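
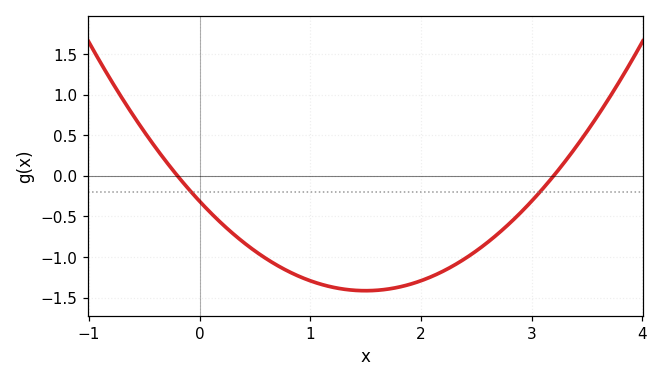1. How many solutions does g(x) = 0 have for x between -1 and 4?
2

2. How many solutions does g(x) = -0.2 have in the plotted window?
2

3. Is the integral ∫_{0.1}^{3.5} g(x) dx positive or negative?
negative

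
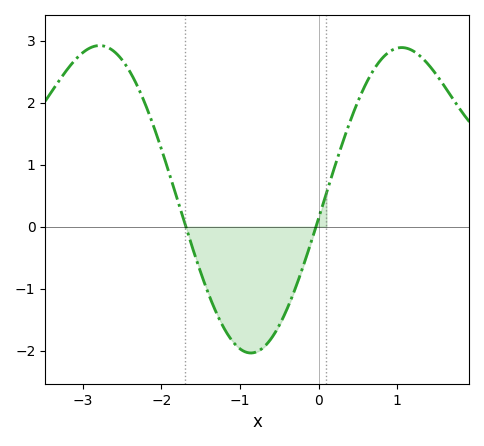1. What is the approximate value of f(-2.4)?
2.5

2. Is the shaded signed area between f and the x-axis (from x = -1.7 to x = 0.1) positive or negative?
negative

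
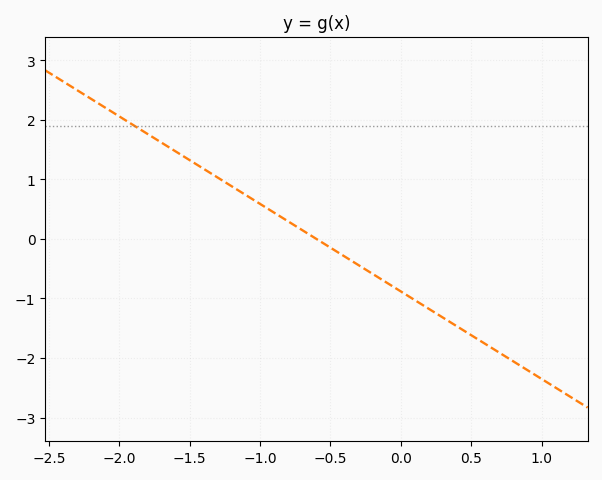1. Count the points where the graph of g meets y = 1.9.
1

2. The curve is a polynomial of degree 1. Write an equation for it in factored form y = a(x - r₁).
y = -1.47(x + 0.6)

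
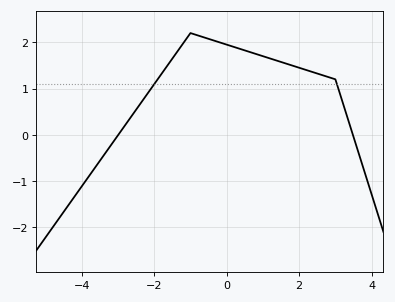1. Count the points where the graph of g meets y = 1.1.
2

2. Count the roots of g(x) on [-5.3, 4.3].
2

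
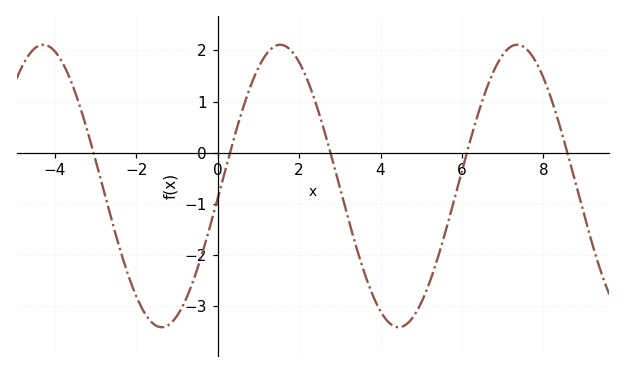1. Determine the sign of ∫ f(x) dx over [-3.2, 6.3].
negative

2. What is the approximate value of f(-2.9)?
-0.431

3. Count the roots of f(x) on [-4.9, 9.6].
5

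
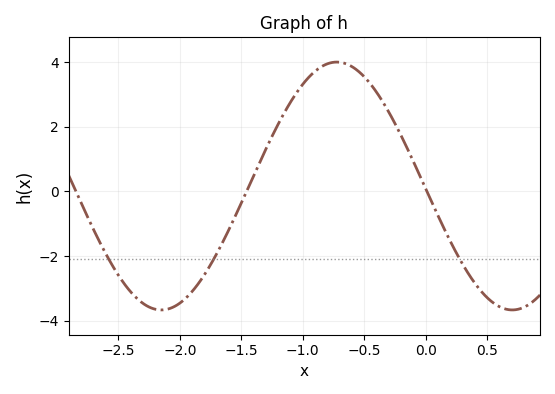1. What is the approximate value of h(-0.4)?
3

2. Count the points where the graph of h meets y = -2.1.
3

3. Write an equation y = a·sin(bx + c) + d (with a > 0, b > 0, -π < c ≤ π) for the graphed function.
y = 3.84sin(2.2x - 3.1) + 0.17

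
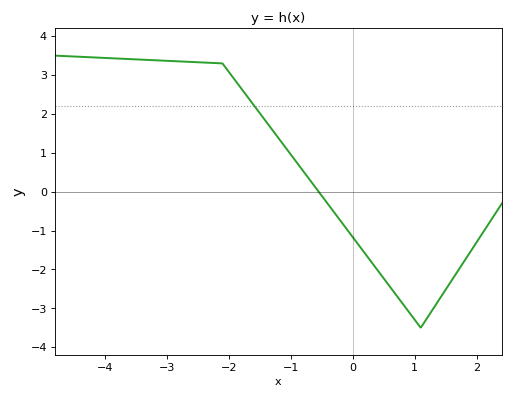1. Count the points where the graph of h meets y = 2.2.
1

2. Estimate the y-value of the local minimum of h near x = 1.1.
-3.5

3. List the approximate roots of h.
-0.5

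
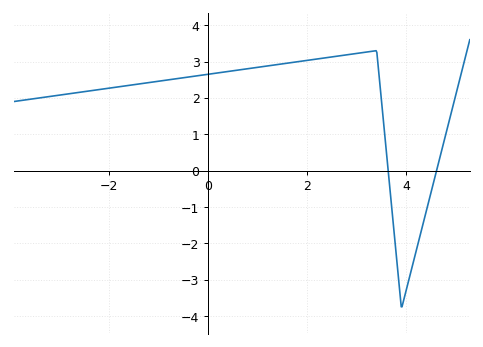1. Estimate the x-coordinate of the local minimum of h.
3.9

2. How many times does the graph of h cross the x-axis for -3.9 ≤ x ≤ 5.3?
2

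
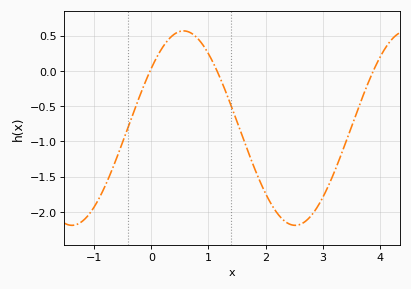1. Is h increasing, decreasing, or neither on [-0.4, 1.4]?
neither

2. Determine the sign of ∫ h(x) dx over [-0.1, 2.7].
negative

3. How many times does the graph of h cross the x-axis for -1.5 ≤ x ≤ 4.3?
3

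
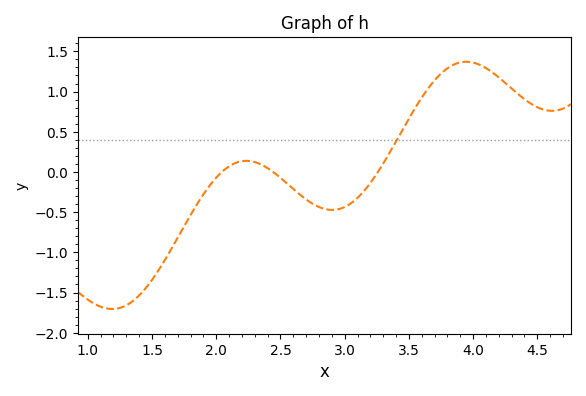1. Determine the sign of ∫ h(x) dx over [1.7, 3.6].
negative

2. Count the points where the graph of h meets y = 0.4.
1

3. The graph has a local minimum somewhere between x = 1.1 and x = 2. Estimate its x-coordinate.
1.2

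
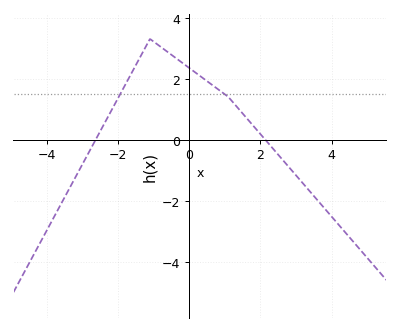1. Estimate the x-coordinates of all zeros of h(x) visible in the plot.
-2.6, 2.2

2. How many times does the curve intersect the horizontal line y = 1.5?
2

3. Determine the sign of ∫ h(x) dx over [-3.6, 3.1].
positive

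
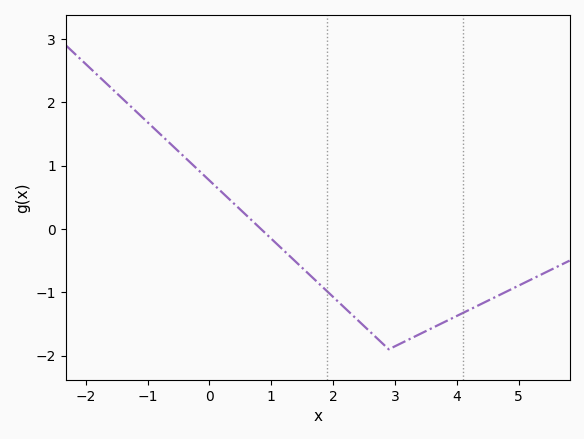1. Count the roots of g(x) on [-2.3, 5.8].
1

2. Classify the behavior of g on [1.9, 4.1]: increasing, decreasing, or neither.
neither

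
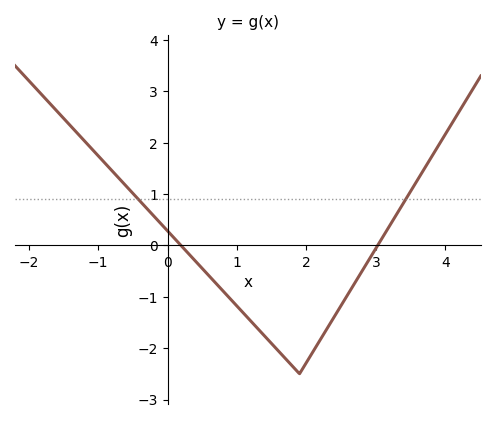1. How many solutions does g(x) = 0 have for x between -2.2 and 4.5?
2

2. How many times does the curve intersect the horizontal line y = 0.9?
2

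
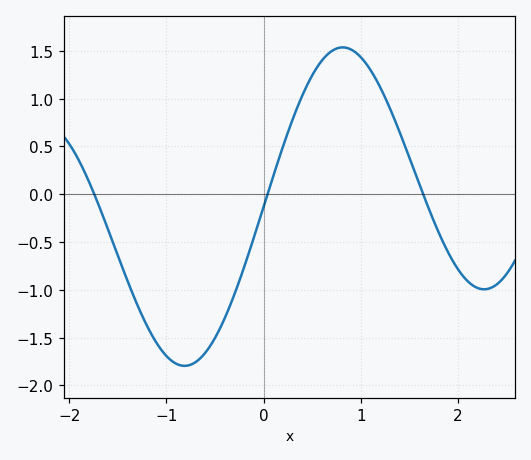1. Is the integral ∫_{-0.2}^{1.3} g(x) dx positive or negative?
positive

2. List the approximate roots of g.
-1.7, 0, 1.6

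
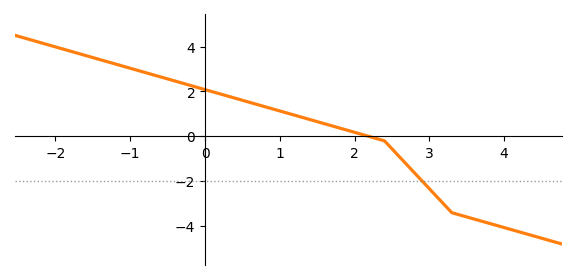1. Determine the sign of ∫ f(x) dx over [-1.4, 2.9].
positive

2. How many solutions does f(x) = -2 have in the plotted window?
1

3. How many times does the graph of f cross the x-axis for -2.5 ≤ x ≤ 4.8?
1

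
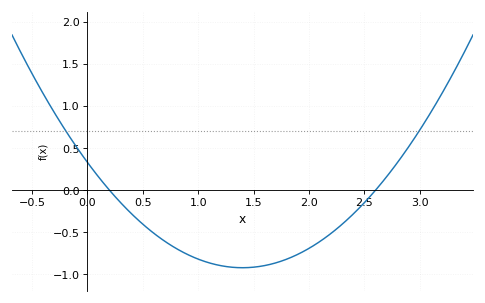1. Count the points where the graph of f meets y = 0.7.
2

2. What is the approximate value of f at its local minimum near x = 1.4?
-0.922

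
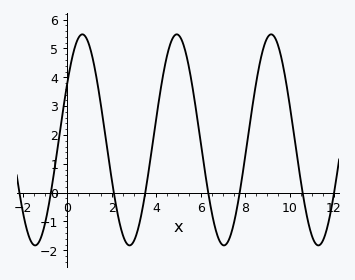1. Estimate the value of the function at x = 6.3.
0.2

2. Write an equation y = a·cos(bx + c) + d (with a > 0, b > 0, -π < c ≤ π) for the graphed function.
y = 3.66cos(1.5x - 1) + 1.83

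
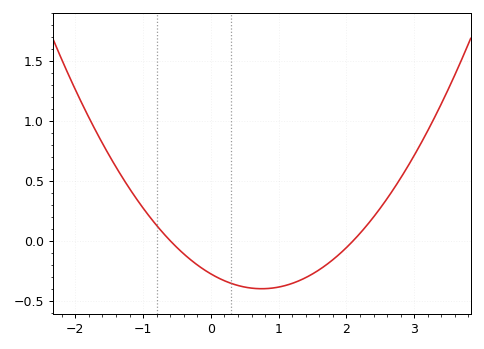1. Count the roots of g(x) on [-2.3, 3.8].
2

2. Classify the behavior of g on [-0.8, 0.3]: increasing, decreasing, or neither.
decreasing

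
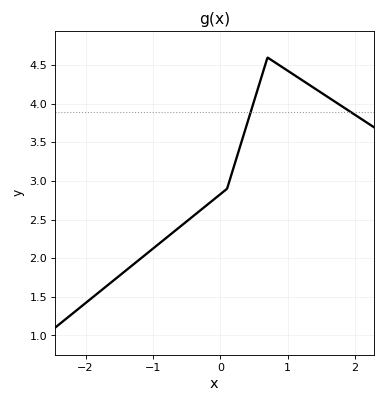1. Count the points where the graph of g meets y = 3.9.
2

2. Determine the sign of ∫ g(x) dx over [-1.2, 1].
positive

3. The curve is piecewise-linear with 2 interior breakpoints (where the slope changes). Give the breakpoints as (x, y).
(0.1, 2.9); (0.7, 4.6)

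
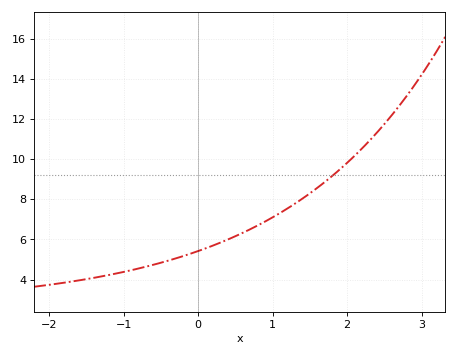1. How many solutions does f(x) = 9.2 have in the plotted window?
1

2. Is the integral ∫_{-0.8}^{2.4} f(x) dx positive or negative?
positive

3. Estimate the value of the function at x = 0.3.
5.8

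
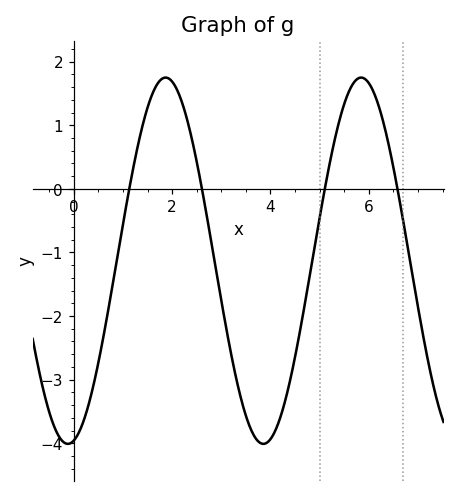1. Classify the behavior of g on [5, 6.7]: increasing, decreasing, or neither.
neither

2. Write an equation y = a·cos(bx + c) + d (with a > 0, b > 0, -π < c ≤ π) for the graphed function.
y = 2.88cos(1.58x - 2.95) - 1.13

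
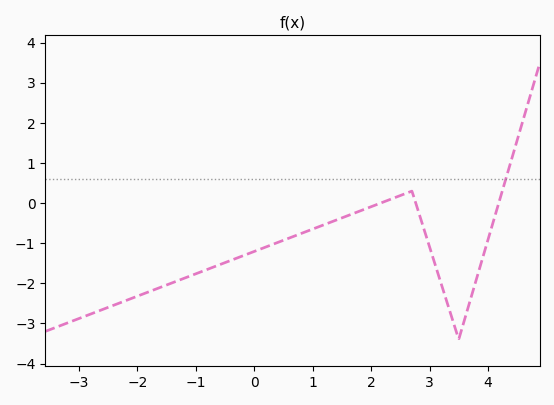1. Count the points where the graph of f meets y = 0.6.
1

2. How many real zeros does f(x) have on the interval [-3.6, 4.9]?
3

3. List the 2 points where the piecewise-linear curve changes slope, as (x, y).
(2.7, 0.3); (3.5, -3.4)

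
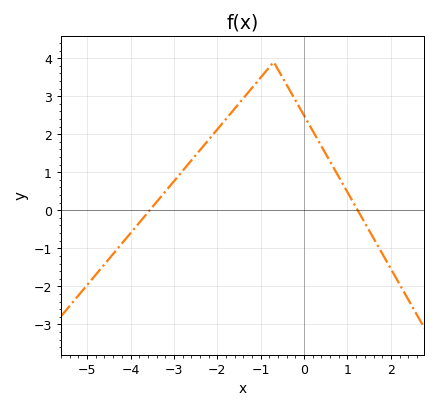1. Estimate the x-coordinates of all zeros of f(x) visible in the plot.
-3.6, 1.2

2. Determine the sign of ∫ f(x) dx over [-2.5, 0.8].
positive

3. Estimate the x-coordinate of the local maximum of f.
-0.8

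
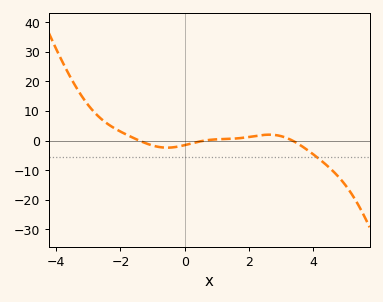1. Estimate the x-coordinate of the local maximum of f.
2.63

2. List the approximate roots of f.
-1.41, 0.605, 3.36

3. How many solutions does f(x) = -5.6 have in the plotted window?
1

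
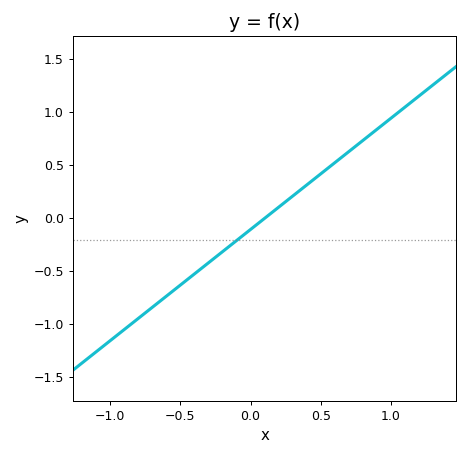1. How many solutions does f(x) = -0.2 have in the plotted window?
1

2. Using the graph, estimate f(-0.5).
-0.65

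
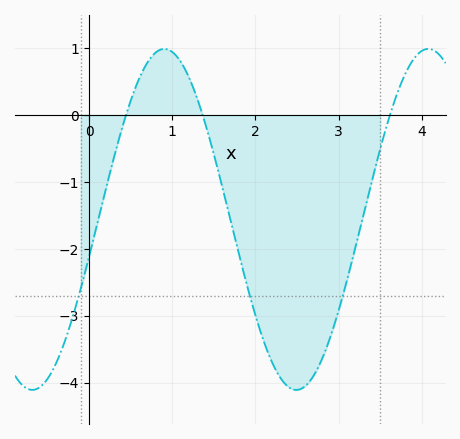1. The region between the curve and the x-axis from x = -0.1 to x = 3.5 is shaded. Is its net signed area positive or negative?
negative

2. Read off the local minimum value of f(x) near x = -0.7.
-4.11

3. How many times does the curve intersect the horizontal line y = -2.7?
3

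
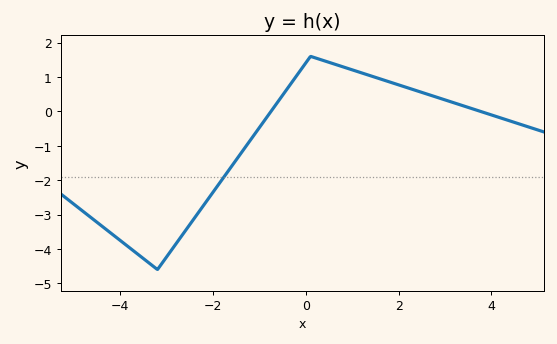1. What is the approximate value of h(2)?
0.77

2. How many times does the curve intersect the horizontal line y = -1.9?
1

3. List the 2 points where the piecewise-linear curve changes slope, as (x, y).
(-3.2, -4.6); (0.1, 1.6)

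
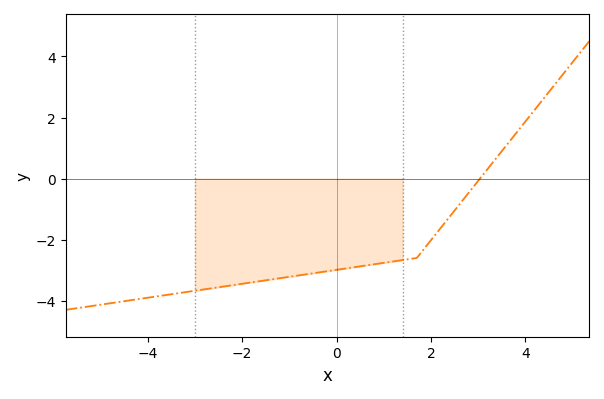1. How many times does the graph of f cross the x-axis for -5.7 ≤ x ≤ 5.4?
1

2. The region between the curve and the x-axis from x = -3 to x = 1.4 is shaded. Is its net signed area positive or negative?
negative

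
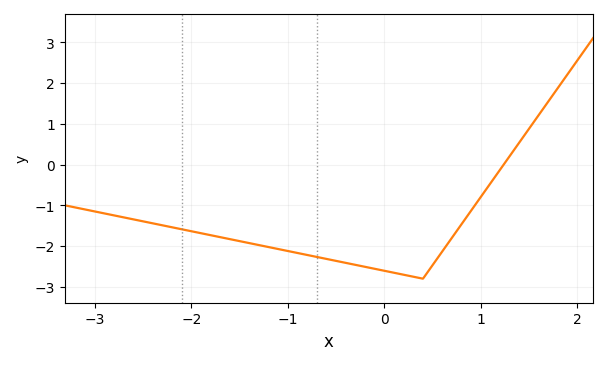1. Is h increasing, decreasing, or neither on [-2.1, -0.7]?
decreasing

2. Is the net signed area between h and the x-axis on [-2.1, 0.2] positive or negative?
negative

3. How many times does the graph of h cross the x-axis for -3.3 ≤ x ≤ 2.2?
1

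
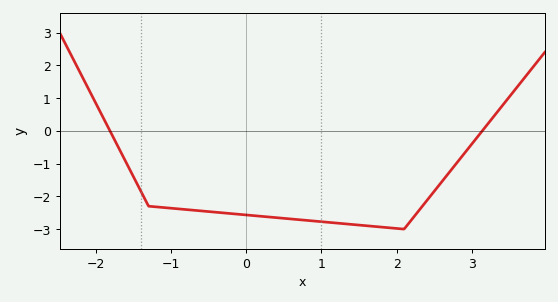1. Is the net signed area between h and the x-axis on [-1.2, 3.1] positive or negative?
negative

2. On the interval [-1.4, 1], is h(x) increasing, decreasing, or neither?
decreasing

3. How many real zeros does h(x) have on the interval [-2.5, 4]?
2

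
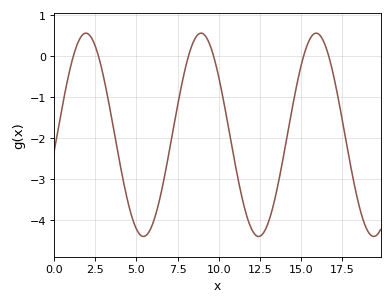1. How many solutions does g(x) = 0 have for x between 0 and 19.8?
6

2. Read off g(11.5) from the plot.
-3.6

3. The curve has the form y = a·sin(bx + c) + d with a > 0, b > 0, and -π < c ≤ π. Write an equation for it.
y = 2.48sin(0.9x - 0.18) - 1.92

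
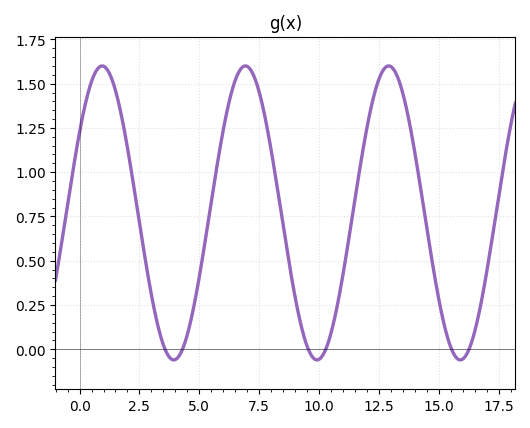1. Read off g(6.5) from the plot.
1.52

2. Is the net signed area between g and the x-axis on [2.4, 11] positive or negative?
positive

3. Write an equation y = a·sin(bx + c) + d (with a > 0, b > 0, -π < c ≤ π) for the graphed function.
y = 0.83sin(1.1x + 0.58) + 0.77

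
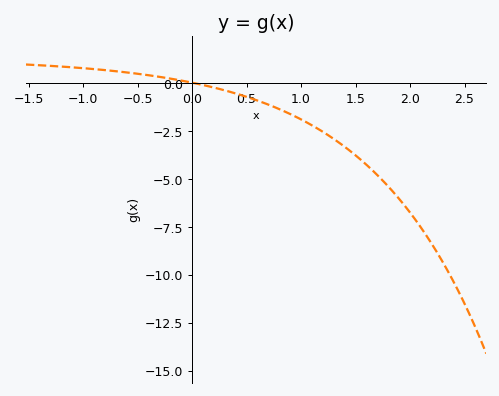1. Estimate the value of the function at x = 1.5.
-3.75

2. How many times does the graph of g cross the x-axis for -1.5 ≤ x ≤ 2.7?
1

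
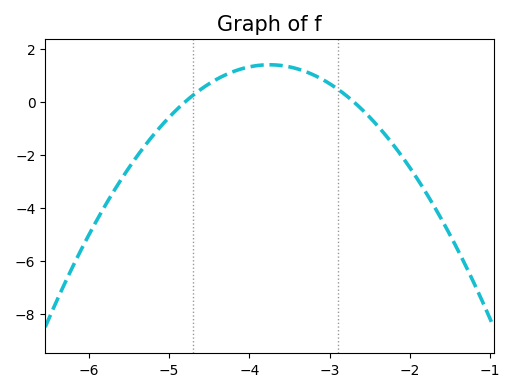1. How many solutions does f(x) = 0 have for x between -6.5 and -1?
2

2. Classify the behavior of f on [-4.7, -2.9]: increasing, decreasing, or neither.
neither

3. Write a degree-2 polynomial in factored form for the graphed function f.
y = -1.27(x + 4.8)(x + 2.7)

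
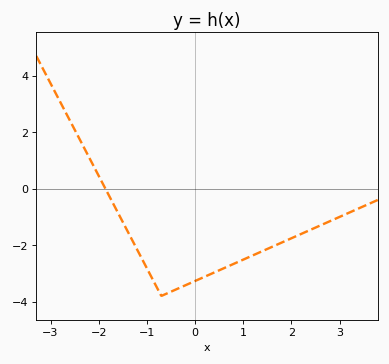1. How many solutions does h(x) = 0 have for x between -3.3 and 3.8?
1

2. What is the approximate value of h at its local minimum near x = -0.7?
-3.8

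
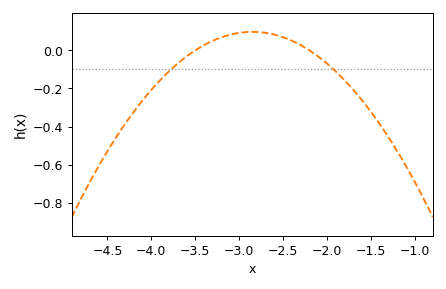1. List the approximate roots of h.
-3.5, -2.2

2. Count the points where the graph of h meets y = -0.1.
2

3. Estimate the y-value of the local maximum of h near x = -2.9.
0.1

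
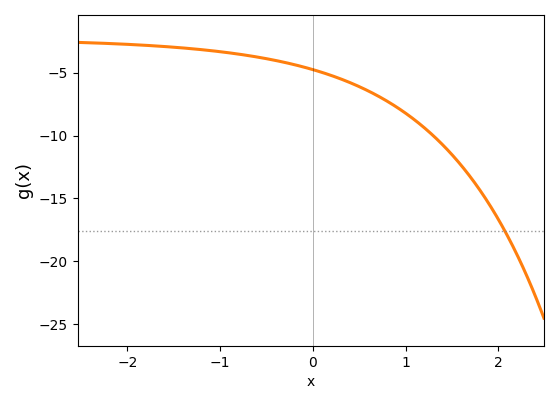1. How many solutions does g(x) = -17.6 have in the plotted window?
1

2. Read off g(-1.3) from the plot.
-3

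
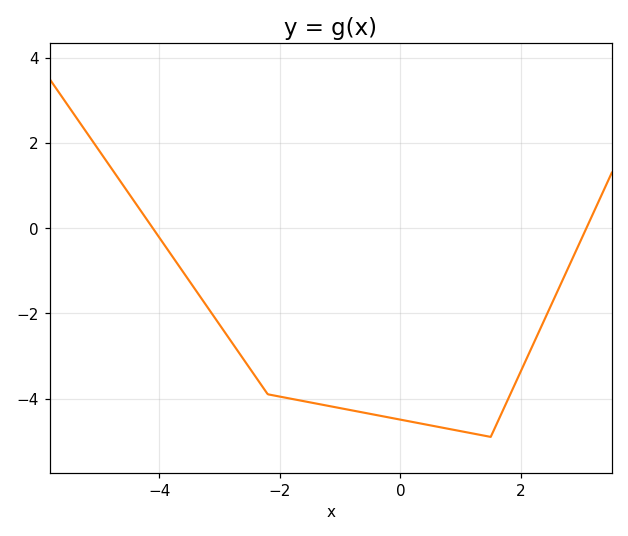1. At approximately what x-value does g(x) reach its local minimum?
1.5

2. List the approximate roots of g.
-4.11, 3.09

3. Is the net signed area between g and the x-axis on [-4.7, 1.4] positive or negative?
negative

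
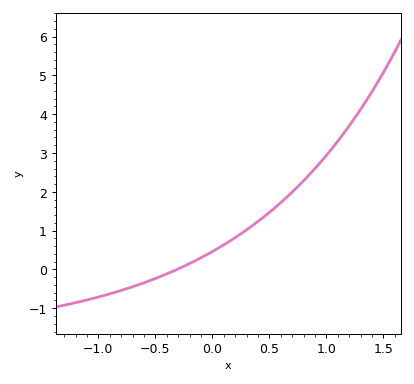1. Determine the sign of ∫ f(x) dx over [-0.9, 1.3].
positive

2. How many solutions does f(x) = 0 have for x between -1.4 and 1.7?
1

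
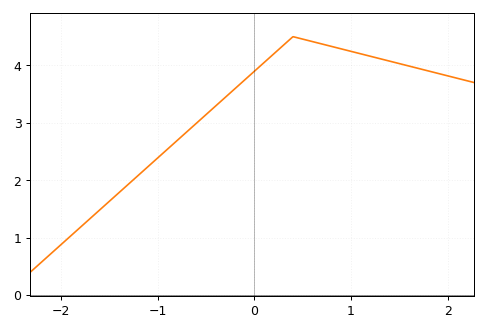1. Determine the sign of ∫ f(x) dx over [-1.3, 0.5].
positive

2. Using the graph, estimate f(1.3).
4.1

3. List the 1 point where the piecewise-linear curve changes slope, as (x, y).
(0.4, 4.5)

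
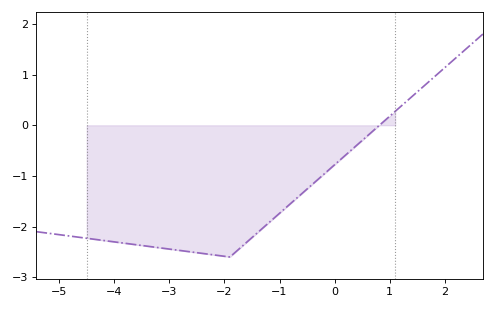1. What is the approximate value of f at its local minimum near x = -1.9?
-2.6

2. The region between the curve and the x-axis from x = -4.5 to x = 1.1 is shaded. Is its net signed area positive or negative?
negative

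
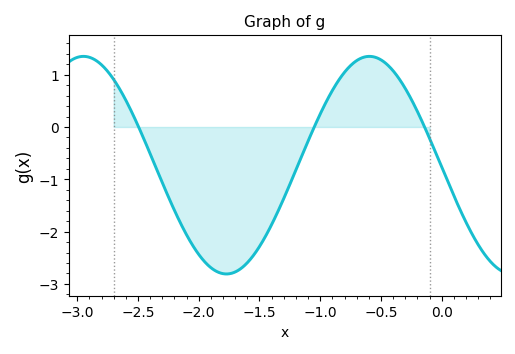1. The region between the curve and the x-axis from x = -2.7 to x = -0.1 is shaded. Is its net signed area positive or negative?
negative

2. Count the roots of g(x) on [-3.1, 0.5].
3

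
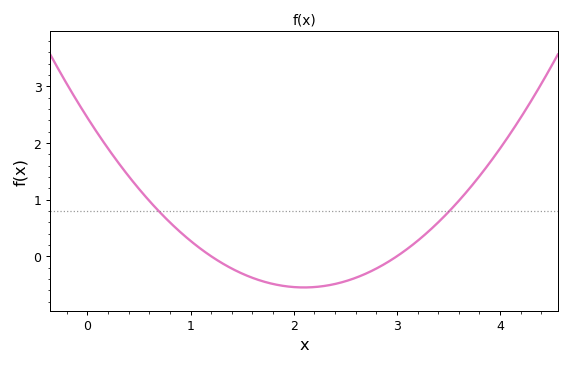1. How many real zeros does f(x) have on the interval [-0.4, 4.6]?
2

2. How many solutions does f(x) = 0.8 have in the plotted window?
2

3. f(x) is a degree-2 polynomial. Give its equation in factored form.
y = 0.68(x - 1.2)(x - 3)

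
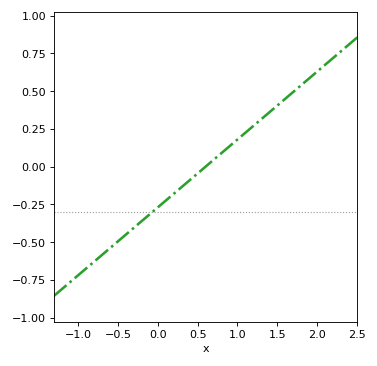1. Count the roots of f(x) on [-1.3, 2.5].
1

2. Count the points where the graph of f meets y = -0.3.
1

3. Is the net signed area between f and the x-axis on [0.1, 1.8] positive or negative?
positive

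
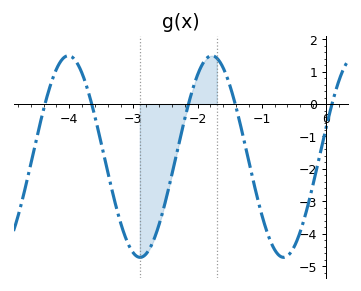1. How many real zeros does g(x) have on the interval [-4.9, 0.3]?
5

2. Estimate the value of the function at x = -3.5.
-1.2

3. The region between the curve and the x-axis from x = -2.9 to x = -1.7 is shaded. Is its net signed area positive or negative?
negative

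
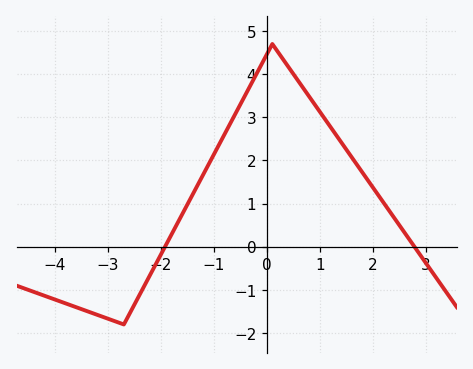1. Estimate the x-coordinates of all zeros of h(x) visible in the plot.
-1.92, 2.78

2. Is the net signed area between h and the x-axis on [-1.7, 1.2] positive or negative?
positive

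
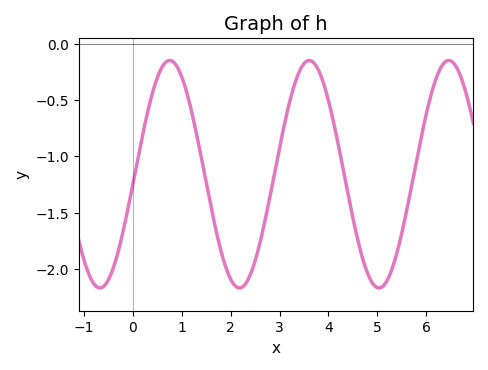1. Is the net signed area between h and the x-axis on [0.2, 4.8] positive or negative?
negative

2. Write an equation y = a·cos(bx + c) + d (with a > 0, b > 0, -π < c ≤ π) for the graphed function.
y = 1.01cos(2.2x - 1.65) - 1.16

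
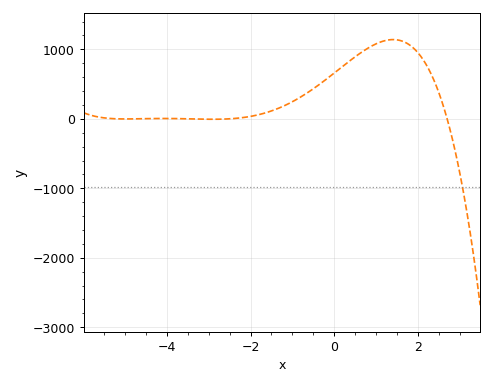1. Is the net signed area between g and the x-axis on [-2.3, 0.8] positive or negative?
positive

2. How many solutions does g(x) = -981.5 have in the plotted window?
1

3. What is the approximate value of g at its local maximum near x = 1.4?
1140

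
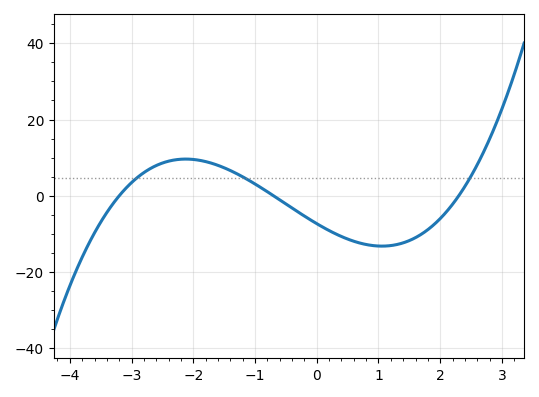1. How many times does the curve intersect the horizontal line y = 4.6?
3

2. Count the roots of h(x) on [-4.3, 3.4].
3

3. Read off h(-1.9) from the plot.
9.3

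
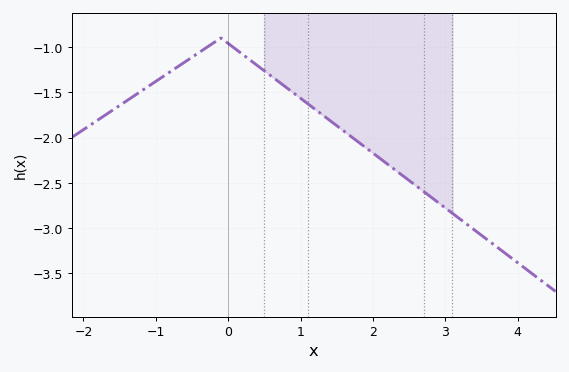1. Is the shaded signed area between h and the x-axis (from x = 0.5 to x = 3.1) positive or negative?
negative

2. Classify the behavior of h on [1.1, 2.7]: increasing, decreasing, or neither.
decreasing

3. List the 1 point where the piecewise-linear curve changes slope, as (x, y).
(-0.1, -0.9)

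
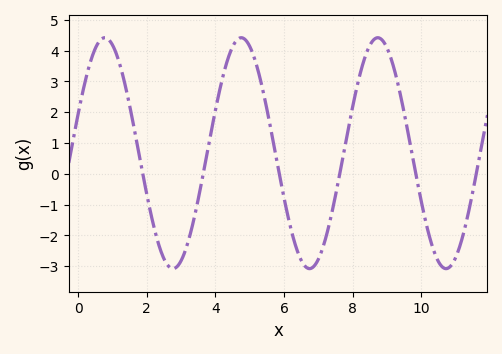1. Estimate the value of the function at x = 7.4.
-1.24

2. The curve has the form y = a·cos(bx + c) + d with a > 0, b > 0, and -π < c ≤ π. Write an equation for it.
y = 3.75cos(1.58x - 1.23) + 0.67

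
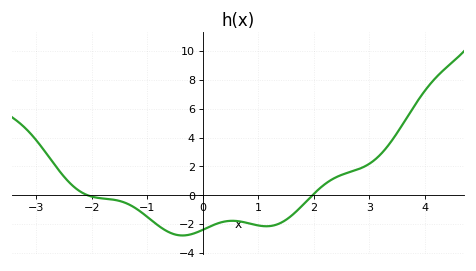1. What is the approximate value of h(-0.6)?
-2.6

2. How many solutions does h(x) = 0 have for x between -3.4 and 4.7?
2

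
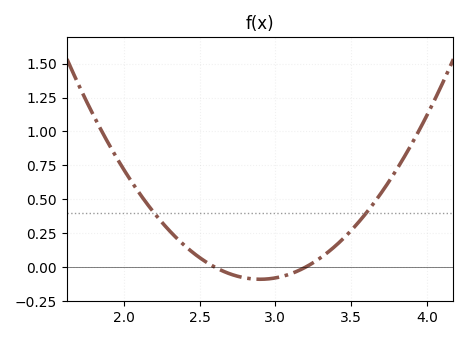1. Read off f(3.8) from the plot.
0.72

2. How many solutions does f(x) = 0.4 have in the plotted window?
2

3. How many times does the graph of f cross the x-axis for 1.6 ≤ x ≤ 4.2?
2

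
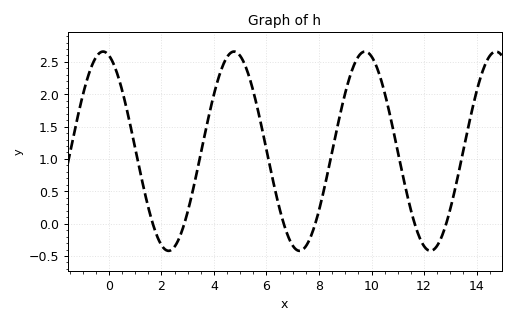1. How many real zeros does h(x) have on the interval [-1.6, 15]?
6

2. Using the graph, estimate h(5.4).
2.2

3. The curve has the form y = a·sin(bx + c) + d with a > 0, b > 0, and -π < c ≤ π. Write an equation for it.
y = 1.54sin(1.3x + 1.9) + 1.12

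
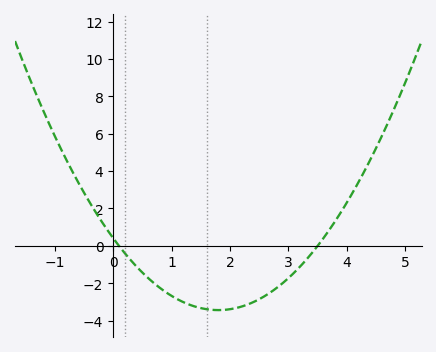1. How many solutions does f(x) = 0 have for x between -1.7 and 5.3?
2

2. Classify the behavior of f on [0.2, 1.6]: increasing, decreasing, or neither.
decreasing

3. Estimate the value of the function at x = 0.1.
0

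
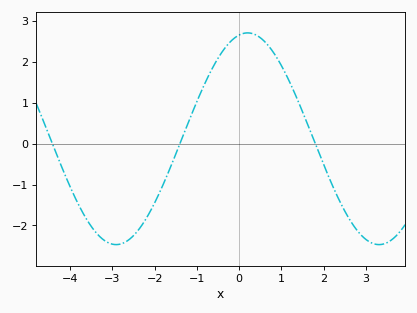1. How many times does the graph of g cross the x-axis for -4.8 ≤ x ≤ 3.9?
3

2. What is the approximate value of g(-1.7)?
-0.763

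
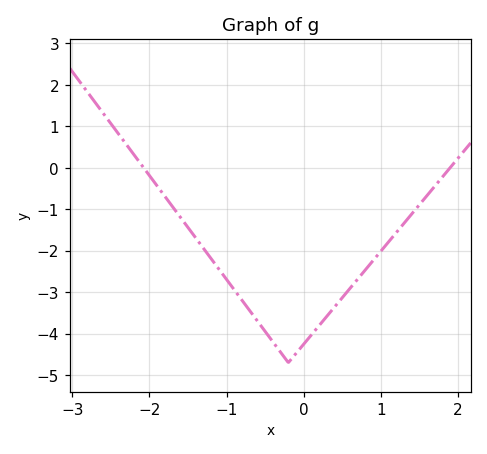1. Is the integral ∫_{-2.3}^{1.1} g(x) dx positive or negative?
negative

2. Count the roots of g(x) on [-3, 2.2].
2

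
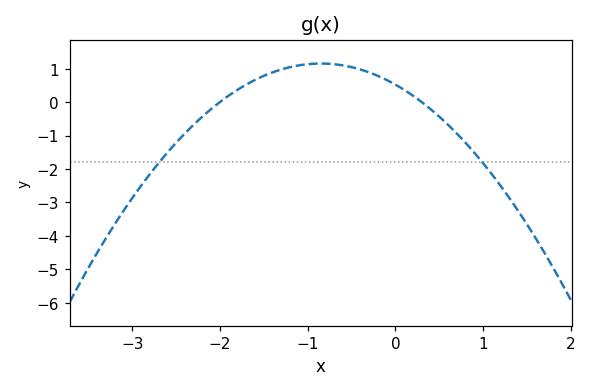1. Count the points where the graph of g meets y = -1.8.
2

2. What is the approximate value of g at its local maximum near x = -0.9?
1.15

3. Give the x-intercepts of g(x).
-2, 0.3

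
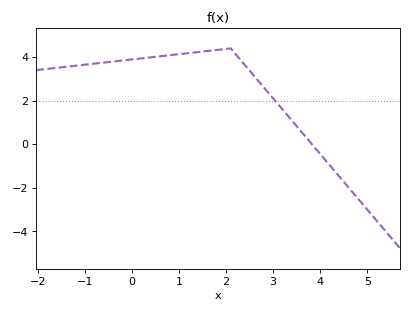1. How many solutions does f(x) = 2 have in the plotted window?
1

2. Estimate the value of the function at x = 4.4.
-1.4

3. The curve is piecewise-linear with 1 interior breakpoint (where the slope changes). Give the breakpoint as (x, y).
(2.1, 4.4)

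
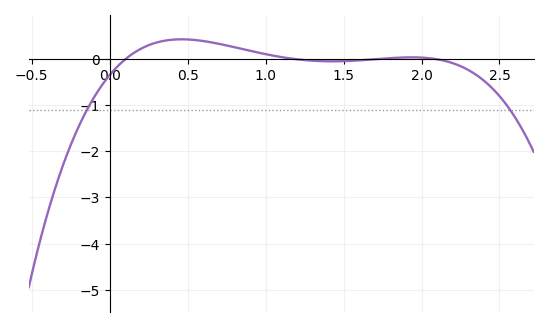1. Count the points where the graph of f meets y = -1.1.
2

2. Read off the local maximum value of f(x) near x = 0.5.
0.4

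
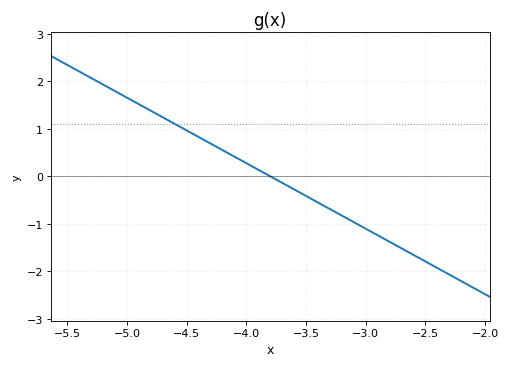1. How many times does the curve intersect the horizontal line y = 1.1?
1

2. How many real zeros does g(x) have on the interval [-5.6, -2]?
1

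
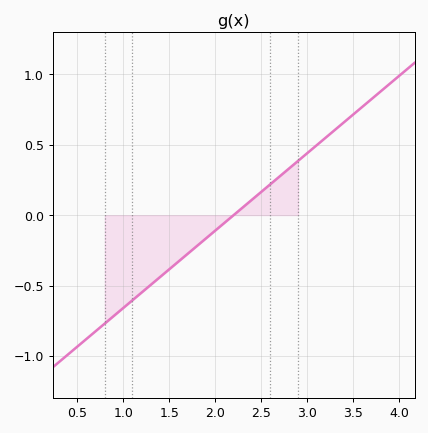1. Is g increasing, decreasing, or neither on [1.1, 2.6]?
increasing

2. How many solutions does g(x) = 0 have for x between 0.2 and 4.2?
1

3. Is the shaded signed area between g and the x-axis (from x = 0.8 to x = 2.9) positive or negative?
negative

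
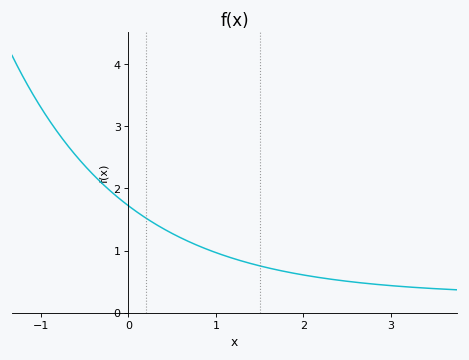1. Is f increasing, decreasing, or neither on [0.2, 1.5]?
decreasing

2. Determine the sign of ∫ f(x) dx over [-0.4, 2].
positive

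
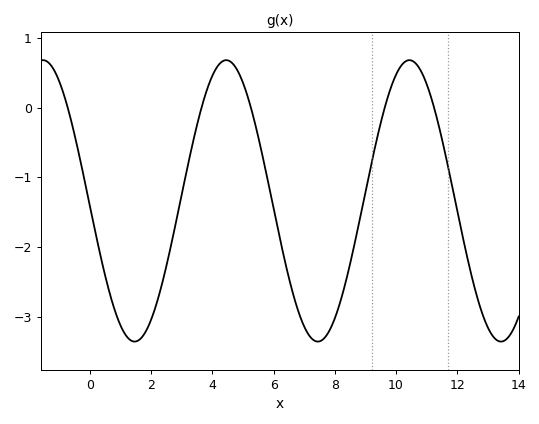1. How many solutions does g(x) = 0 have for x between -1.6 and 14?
5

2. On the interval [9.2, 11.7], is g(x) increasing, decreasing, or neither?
neither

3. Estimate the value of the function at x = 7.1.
-3.2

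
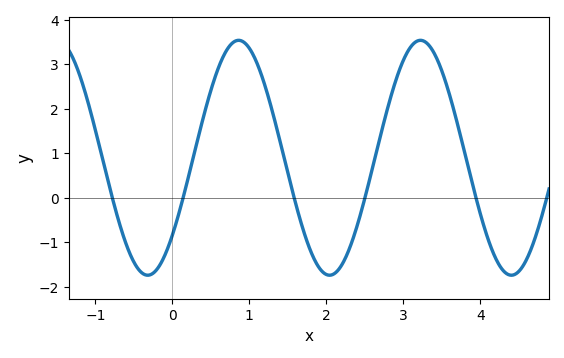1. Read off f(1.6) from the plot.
-0.1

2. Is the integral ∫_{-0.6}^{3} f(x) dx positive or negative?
positive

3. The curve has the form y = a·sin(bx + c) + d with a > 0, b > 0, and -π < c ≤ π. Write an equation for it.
y = 2.64sin(2.7x - 0.72) + 0.9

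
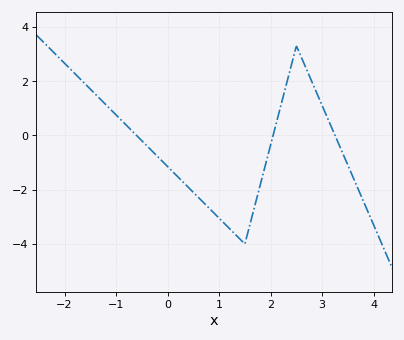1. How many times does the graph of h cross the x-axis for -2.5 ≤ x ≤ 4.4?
3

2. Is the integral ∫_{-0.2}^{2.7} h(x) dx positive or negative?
negative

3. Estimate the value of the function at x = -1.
0.753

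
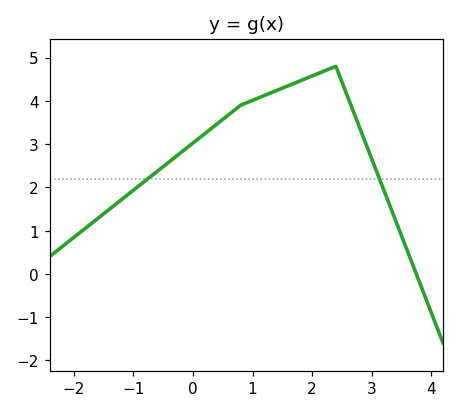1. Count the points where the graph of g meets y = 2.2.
2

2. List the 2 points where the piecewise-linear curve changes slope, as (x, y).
(0.8, 3.9); (2.4, 4.8)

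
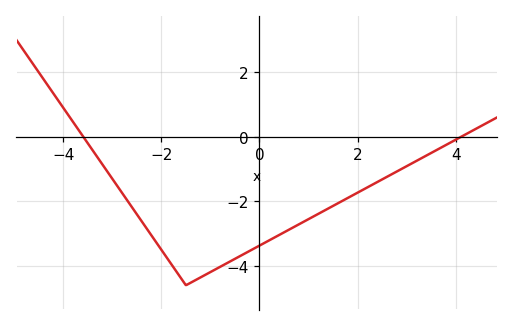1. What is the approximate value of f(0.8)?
-2.8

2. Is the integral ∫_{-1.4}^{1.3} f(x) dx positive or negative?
negative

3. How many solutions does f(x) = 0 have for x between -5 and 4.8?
2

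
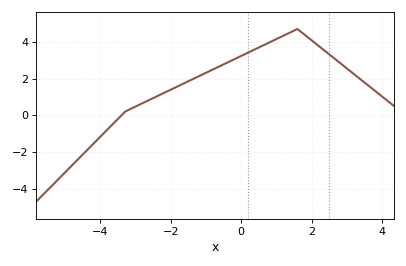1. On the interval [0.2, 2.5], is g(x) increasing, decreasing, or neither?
neither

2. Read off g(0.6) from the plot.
3.8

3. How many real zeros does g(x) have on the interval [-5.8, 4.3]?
1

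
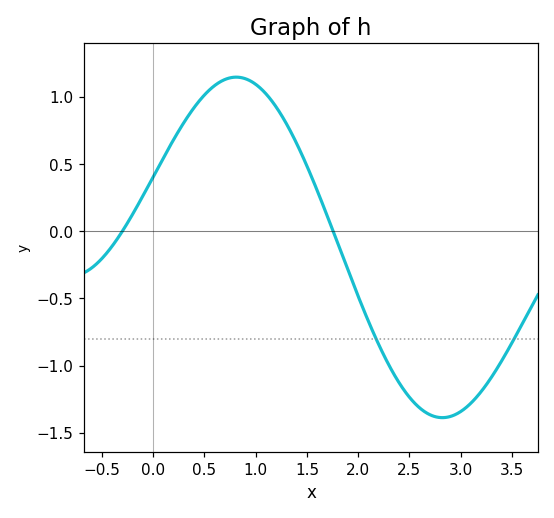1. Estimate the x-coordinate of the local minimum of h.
2.8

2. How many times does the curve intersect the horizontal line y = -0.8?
2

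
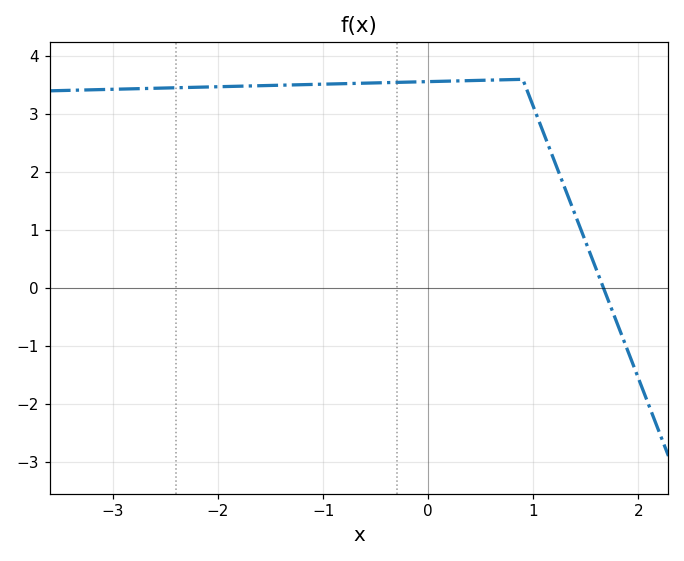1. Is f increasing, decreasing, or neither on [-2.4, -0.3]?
increasing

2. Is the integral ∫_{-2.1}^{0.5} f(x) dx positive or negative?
positive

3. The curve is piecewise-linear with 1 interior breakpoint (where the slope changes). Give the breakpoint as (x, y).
(0.9, 3.6)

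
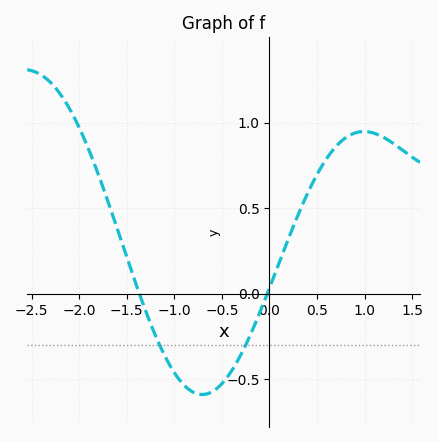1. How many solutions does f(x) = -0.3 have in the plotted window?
2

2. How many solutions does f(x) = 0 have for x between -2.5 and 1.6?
2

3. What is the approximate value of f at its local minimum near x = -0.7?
-0.588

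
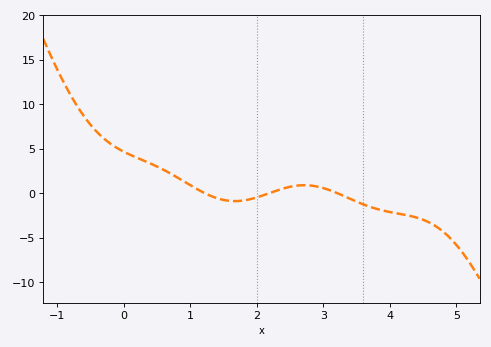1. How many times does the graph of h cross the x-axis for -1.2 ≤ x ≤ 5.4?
3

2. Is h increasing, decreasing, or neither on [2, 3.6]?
neither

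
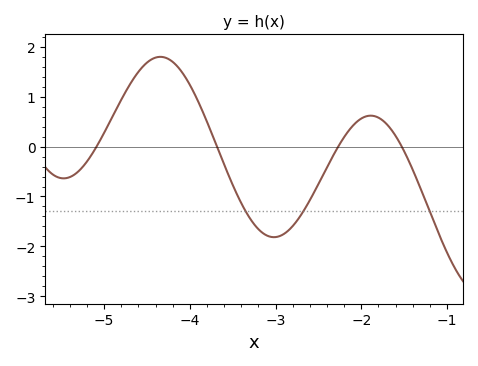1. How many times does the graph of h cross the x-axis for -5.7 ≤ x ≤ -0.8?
4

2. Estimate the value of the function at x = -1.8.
0.6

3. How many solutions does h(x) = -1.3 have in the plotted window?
3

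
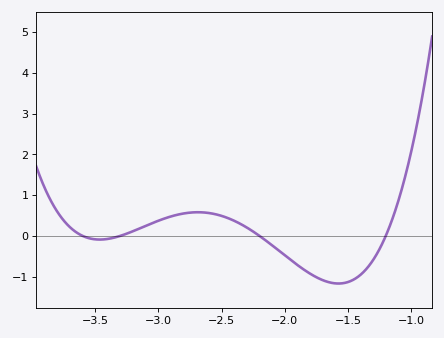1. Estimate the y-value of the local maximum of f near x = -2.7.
0.6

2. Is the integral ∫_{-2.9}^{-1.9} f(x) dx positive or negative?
positive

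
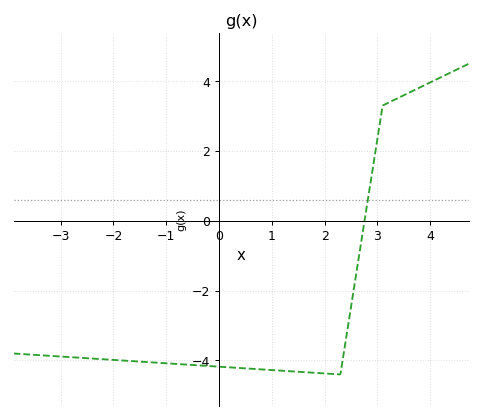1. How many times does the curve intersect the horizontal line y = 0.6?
1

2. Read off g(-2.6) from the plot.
-3.93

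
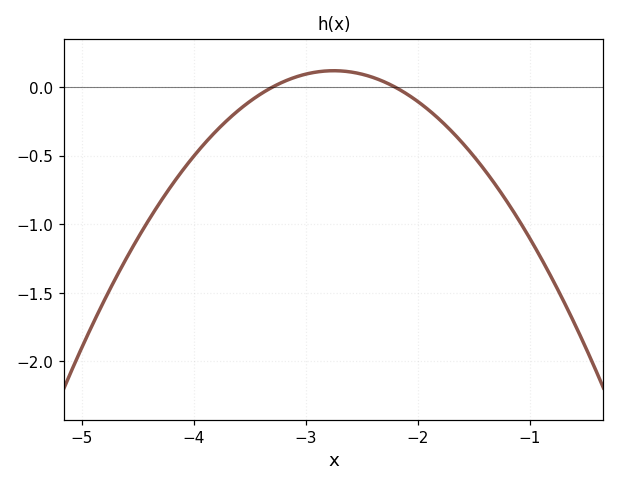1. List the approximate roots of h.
-3.3, -2.2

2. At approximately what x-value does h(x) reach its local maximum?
-2.75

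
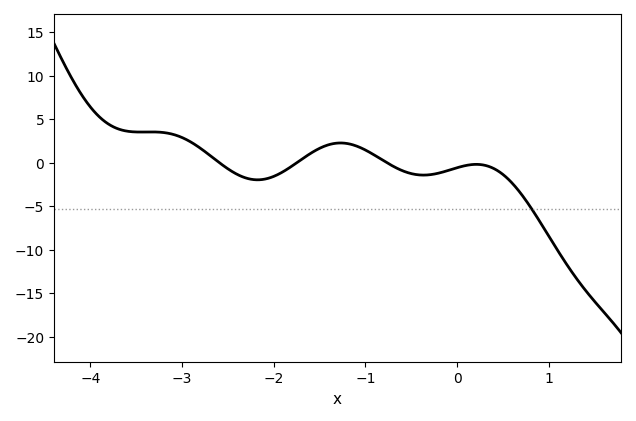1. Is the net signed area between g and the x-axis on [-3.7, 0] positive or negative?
positive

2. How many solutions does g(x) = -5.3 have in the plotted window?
1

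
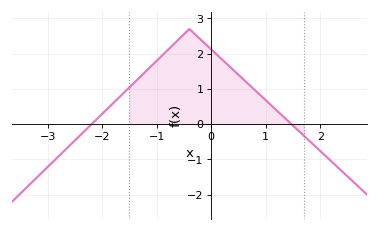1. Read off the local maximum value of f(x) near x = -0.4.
2.7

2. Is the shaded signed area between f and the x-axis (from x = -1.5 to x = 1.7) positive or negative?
positive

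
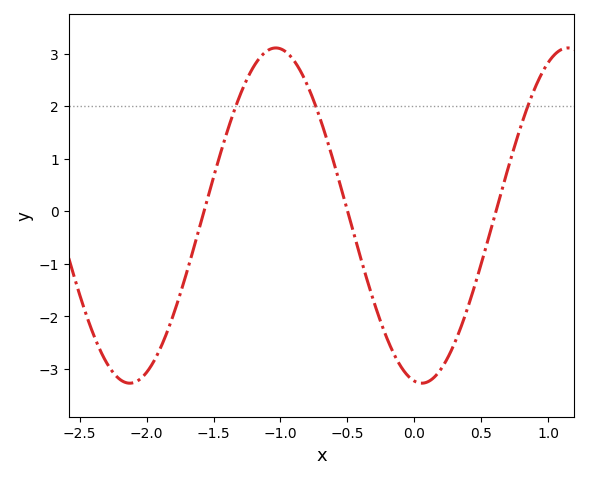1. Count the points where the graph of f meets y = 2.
3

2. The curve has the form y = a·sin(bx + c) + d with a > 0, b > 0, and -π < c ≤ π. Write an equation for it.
y = 3.19sin(2.88x - 1.73) - 0.08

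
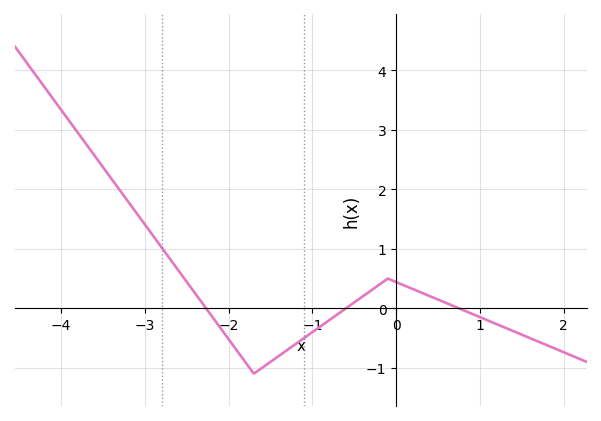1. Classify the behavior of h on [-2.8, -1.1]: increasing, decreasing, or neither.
neither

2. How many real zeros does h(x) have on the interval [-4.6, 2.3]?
3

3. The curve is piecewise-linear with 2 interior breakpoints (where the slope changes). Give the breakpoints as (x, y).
(-1.7, -1.1); (-0.1, 0.5)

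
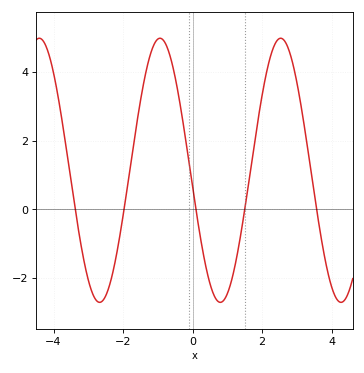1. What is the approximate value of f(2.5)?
4.98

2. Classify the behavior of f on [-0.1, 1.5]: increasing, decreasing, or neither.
neither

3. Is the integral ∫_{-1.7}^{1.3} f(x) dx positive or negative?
positive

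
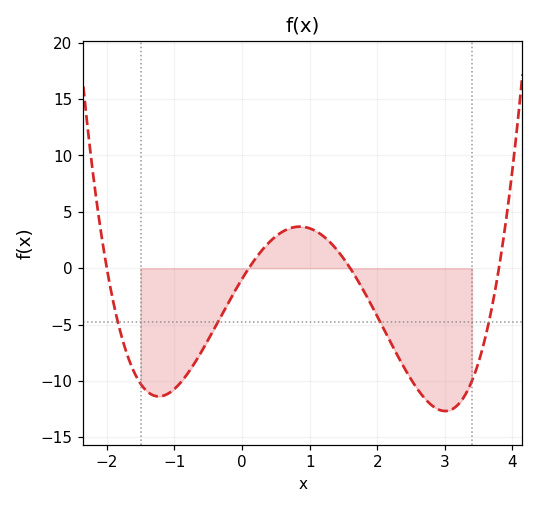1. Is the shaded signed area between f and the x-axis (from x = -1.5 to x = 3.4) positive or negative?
negative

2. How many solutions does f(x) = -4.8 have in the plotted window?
4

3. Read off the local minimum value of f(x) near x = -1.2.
-11.4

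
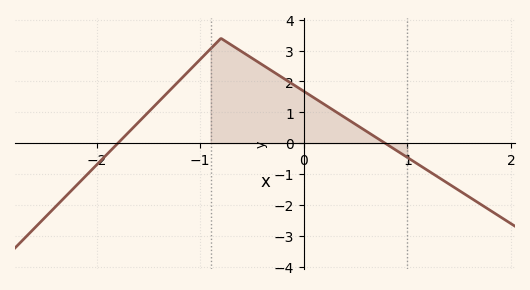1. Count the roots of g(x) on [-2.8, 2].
2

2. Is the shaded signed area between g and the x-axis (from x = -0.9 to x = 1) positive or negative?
positive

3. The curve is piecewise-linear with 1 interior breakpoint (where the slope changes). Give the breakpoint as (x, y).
(-0.8, 3.4)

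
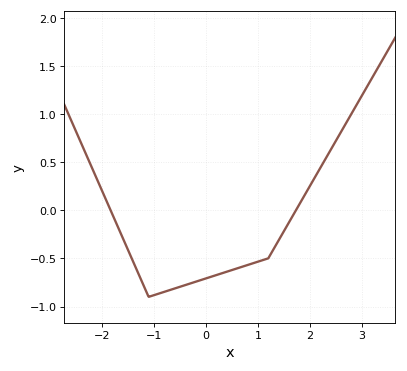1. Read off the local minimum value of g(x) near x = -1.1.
-0.9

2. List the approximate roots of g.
-1.83, 1.73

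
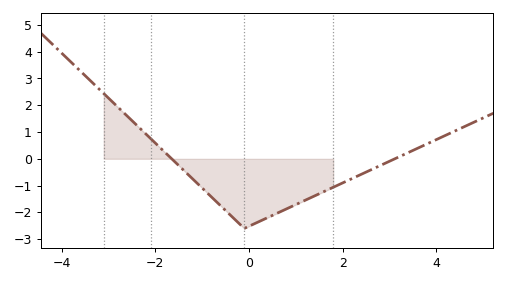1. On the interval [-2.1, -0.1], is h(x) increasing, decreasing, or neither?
decreasing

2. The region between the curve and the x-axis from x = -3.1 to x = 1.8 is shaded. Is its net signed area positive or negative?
negative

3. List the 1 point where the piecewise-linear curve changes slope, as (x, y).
(-0.1, -2.6)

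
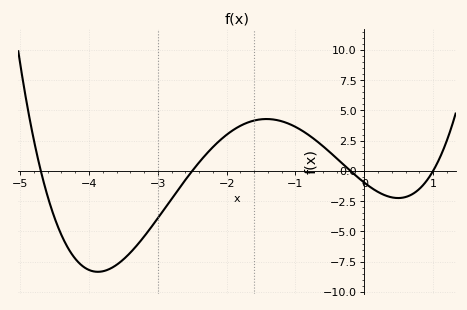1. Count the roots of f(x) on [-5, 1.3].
4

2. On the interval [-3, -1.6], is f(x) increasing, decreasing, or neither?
increasing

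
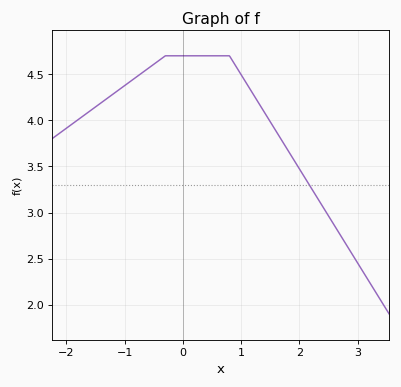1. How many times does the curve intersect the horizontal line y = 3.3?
1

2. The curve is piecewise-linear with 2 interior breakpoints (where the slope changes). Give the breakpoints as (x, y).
(-0.3, 4.7); (0.8, 4.7)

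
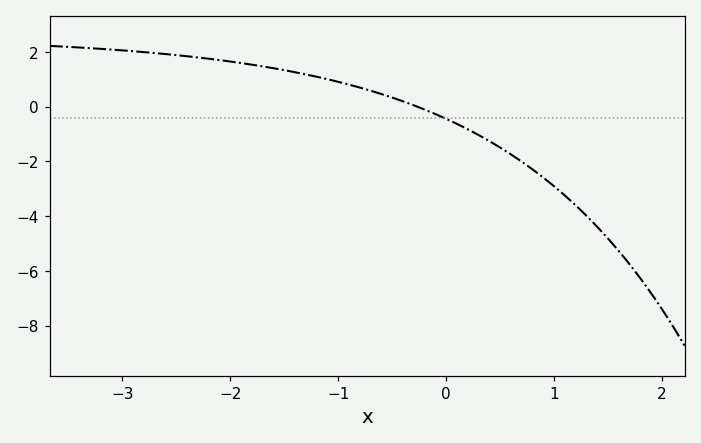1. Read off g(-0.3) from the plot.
0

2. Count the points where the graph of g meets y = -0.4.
1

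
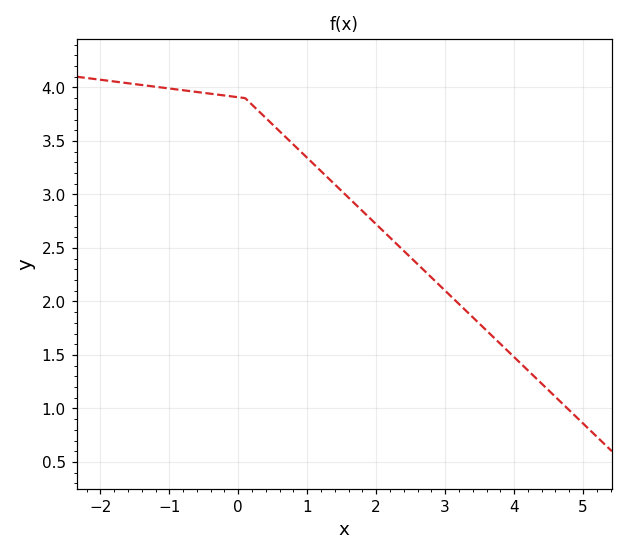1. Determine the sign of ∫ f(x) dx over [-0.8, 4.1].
positive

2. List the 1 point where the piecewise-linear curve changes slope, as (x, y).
(0.1, 3.9)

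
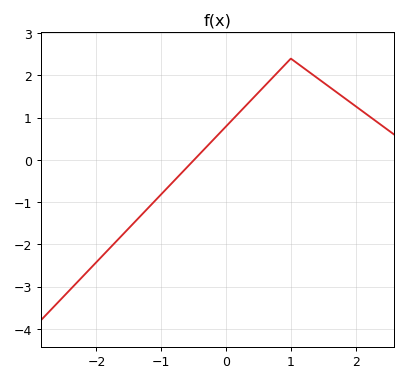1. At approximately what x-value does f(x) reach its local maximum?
1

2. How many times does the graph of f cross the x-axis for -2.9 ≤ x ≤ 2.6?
1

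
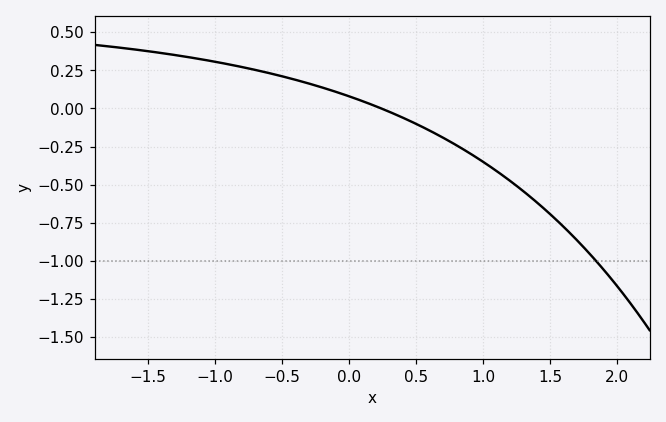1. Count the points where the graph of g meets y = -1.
1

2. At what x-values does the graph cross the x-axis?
0.2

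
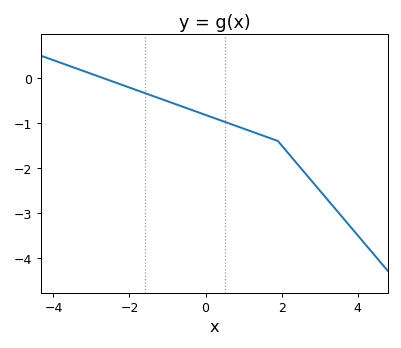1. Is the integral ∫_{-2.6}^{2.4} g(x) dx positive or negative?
negative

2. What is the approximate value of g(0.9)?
-1.1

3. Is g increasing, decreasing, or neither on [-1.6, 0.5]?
decreasing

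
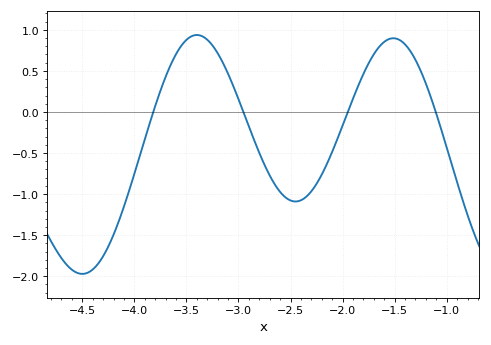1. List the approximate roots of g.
-3.8, -3, -1.9, -1.1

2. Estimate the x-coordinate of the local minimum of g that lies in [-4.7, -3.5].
-4.5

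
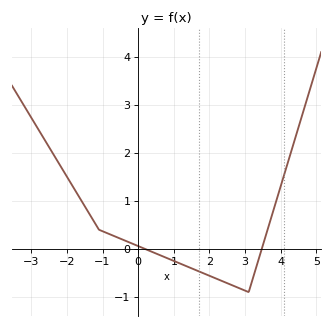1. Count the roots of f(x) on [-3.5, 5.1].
2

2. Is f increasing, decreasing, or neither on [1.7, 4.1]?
neither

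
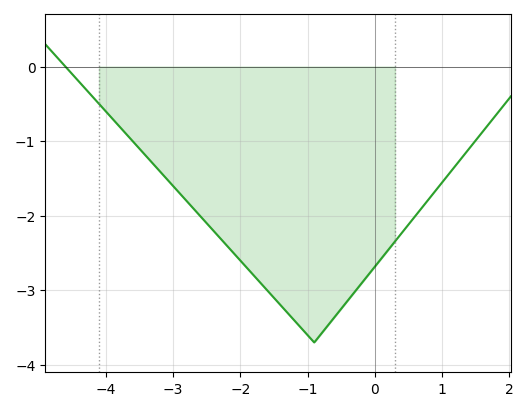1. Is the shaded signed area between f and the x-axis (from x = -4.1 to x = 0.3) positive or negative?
negative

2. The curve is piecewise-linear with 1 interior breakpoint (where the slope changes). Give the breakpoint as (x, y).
(-0.9, -3.7)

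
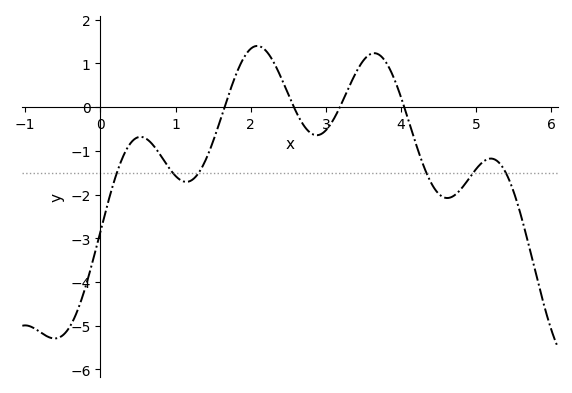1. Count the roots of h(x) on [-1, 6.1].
4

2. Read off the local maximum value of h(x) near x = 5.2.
-1.18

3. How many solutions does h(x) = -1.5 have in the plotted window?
6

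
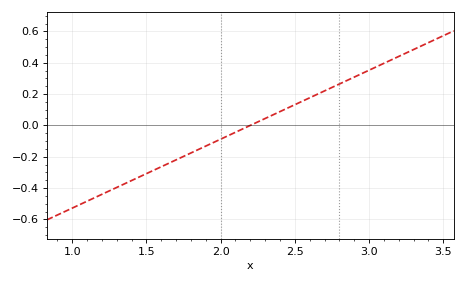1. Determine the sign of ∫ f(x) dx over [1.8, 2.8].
positive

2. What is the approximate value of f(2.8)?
0.264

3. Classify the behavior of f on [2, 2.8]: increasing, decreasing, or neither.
increasing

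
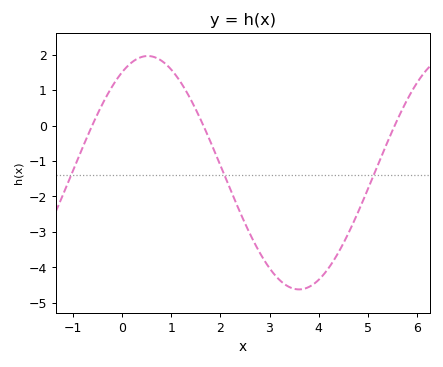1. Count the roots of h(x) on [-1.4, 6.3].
3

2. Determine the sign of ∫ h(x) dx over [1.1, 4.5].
negative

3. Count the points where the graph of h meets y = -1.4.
3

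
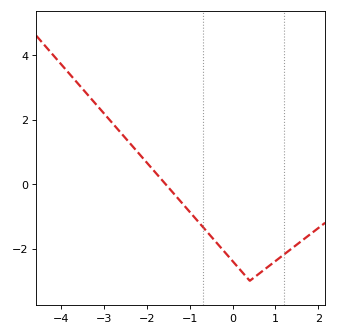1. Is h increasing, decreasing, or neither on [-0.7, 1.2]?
neither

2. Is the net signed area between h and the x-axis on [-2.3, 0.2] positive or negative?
negative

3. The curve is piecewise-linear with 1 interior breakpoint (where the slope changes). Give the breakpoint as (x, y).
(0.4, -3)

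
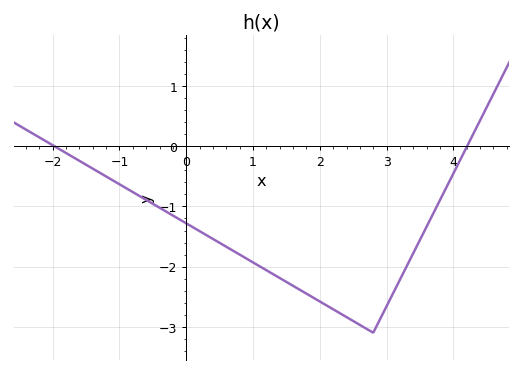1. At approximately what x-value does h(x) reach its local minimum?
2.8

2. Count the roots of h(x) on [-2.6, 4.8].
2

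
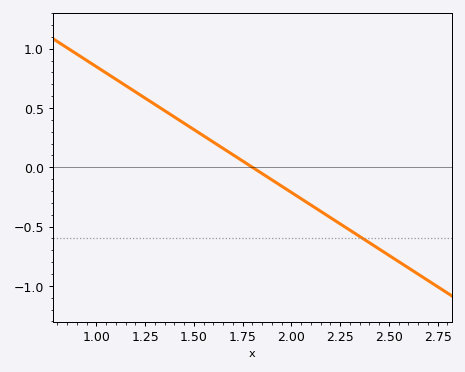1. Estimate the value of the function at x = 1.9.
-0.1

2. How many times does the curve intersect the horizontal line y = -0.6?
1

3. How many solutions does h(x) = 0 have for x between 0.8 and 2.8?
1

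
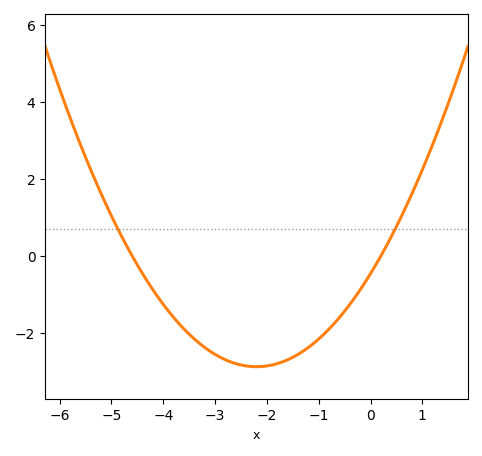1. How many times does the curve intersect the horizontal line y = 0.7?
2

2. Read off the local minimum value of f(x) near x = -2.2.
-2.8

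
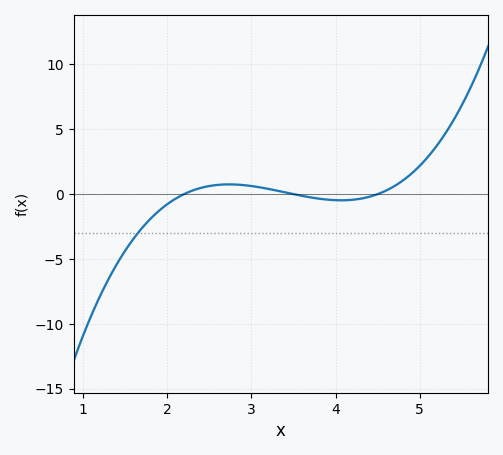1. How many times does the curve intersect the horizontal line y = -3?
1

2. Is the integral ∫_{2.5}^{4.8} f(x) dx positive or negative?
positive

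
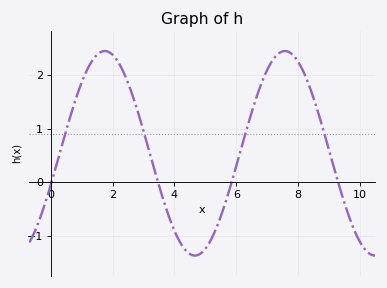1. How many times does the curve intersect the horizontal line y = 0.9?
4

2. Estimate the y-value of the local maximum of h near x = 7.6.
2.4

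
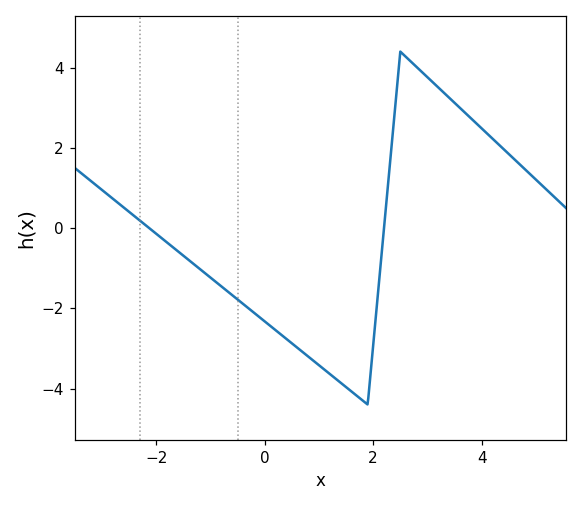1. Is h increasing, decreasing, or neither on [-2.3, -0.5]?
decreasing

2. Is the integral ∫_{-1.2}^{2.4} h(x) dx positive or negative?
negative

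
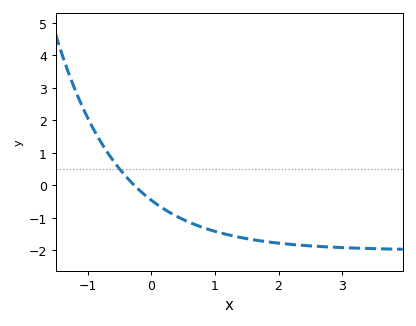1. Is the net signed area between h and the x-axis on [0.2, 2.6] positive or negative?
negative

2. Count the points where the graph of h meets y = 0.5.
1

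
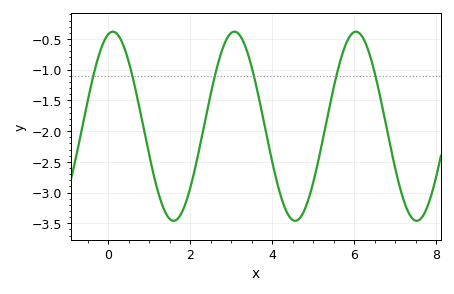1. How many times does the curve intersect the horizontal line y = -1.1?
6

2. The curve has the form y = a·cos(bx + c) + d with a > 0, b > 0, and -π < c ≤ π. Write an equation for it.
y = 1.54cos(2.1x - 0.25) - 1.92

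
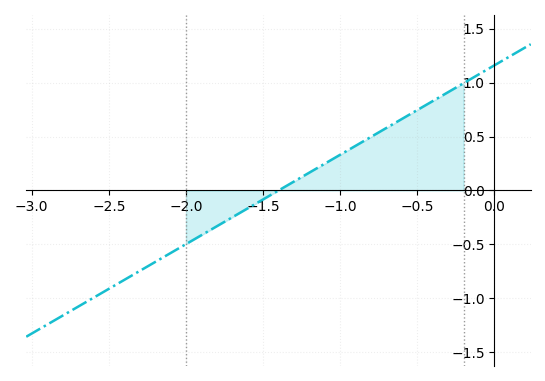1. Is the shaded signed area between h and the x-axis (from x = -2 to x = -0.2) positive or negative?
positive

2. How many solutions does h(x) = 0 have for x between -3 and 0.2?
1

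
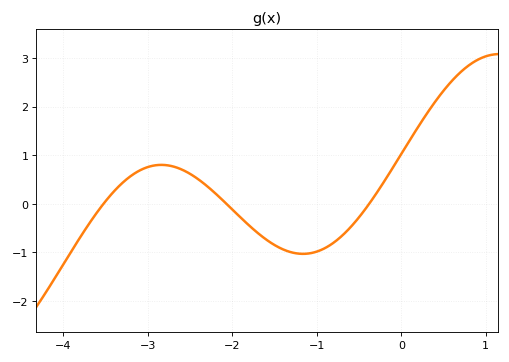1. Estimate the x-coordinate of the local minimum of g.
-1.16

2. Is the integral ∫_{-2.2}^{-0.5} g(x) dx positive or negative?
negative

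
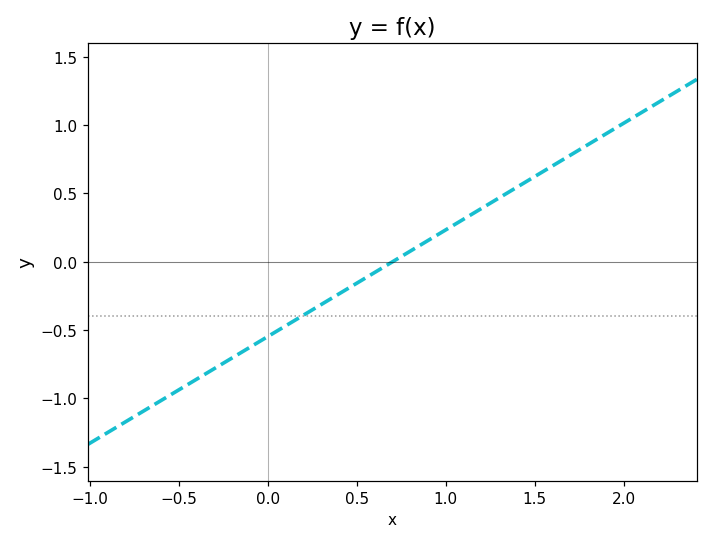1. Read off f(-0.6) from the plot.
-1.01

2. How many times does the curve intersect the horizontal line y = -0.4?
1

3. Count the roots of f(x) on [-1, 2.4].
1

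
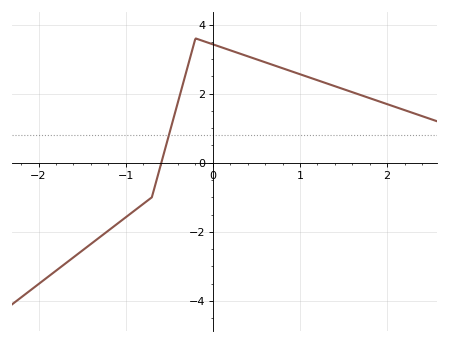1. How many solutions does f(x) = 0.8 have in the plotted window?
1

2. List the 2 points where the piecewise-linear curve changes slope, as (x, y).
(-0.7, -1); (-0.2, 3.6)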